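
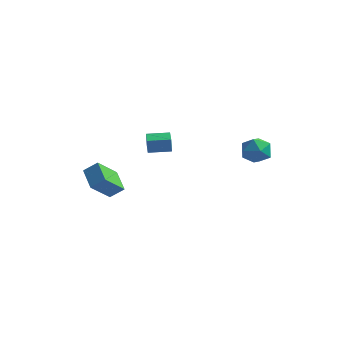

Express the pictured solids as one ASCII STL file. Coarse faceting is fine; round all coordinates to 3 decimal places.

solid 
facet normal -0.531 0.220 0.818
outer loop
vertex 3.758 4.236 -0.91
vertex 3.107 3.514 -1.139
vertex 3.901 3.308 -0.568
endloop
endfacet
facet normal 0.161 0.363 0.918
outer loop
vertex 3.758 4.236 -0.91
vertex 3.901 3.308 -0.568
vertex 4.675 3.838 -0.913
endloop
endfacet
facet normal 0.363 0.832 0.420
outer loop
vertex 3.758 4.236 -0.91
vertex 4.675 3.838 -0.913
vertex 4.359 4.371 -1.697
endloop
endfacet
facet normal -0.205 0.979 0.012
outer loop
vertex 3.758 4.236 -0.91
vertex 4.359 4.371 -1.697
vertex 3.39 4.17 -1.836
endloop
endfacet
facet normal -0.757 0.601 0.258
outer loop
vertex 3.758 4.236 -0.91
vertex 3.39 4.17 -1.836
vertex 3.107 3.514 -1.139
endloop
endfacet
facet normal 0.528 -0.241 0.814
outer loop
vertex 4.675 3.838 -0.913
vertex 3.901 3.308 -0.568
vertex 4.59 2.87 -1.144
endloop
endfacet
facet normal -0.592 -0.472 0.653
outer loop
vertex 3.901 3.308 -0.568
vertex 3.107 3.514 -1.139
vertex 3.621 2.669 -1.283
endloop
endfacet
facet normal -0.957 0.144 -0.253
outer loop
vertex 3.107 3.514 -1.139
vertex 3.39 4.17 -1.836
vertex 3.305 3.202 -2.067
endloop
endfacet
facet normal -0.063 0.756 -0.651
outer loop
vertex 3.39 4.17 -1.836
vertex 4.359 4.371 -1.697
vertex 4.079 3.732 -2.412
endloop
endfacet
facet normal 0.855 0.519 0.008
outer loop
vertex 4.359 4.371 -1.697
vertex 4.675 3.838 -0.913
vertex 4.873 3.526 -1.841
endloop
endfacet
facet normal 0.205 -0.979 -0.012
outer loop
vertex 4.222 2.804 -2.07
vertex 4.59 2.87 -1.144
vertex 3.621 2.669 -1.283
endloop
endfacet
facet normal -0.363 -0.832 -0.420
outer loop
vertex 4.222 2.804 -2.07
vertex 3.621 2.669 -1.283
vertex 3.305 3.202 -2.067
endloop
endfacet
facet normal -0.161 -0.363 -0.918
outer loop
vertex 4.222 2.804 -2.07
vertex 3.305 3.202 -2.067
vertex 4.079 3.732 -2.412
endloop
endfacet
facet normal 0.531 -0.220 -0.818
outer loop
vertex 4.222 2.804 -2.07
vertex 4.079 3.732 -2.412
vertex 4.873 3.526 -1.841
endloop
endfacet
facet normal 0.757 -0.601 -0.258
outer loop
vertex 4.222 2.804 -2.07
vertex 4.873 3.526 -1.841
vertex 4.59 2.87 -1.144
endloop
endfacet
facet normal 0.063 -0.756 0.651
outer loop
vertex 3.621 2.669 -1.283
vertex 4.59 2.87 -1.144
vertex 3.901 3.308 -0.568
endloop
endfacet
facet normal -0.855 -0.519 -0.008
outer loop
vertex 3.305 3.202 -2.067
vertex 3.621 2.669 -1.283
vertex 3.107 3.514 -1.139
endloop
endfacet
facet normal -0.528 0.241 -0.814
outer loop
vertex 4.079 3.732 -2.412
vertex 3.305 3.202 -2.067
vertex 3.39 4.17 -1.836
endloop
endfacet
facet normal 0.592 0.472 -0.653
outer loop
vertex 4.873 3.526 -1.841
vertex 4.079 3.732 -2.412
vertex 4.359 4.371 -1.697
endloop
endfacet
facet normal 0.957 -0.144 0.253
outer loop
vertex 4.59 2.87 -1.144
vertex 4.873 3.526 -1.841
vertex 4.675 3.838 -0.913
endloop
endfacet
facet normal -0.558 0.821 0.122
outer loop
vertex -1.462 0.855 -0.408
vertex -0.367 1.59 -0.344
vertex -1.489 0.978 -1.36
endloop
endfacet
facet normal -0.829 -0.557 -0.048
outer loop
vertex -0.953 0.19 -1.476
vertex -1.462 0.855 -0.408
vertex -1.489 0.978 -1.36
endloop
endfacet
facet normal -0.558 0.821 0.122
outer loop
vertex -1.489 0.978 -1.36
vertex -0.367 1.59 -0.344
vertex -0.394 1.713 -1.295
endloop
endfacet
facet normal -0.027 0.128 -0.991
outer loop
vertex -0.394 1.713 -1.295
vertex -0.953 0.19 -1.476
vertex -1.489 0.978 -1.36
endloop
endfacet
facet normal 0.027 -0.127 0.991
outer loop
vertex -1.462 0.855 -0.408
vertex 0.169 0.802 -0.46
vertex -0.367 1.59 -0.344
endloop
endfacet
facet normal -0.829 -0.557 -0.048
outer loop
vertex -0.926 0.067 -0.525
vertex -1.462 0.855 -0.408
vertex -0.953 0.19 -1.476
endloop
endfacet
facet normal 0.027 -0.129 0.991
outer loop
vertex -0.926 0.067 -0.525
vertex 0.169 0.802 -0.46
vertex -1.462 0.855 -0.408
endloop
endfacet
facet normal 0.829 0.557 0.048
outer loop
vertex -0.367 1.59 -0.344
vertex 0.169 0.802 -0.46
vertex -0.394 1.713 -1.295
endloop
endfacet
facet normal -0.028 0.128 -0.991
outer loop
vertex 0.142 0.925 -1.412
vertex -0.953 0.19 -1.476
vertex -0.394 1.713 -1.295
endloop
endfacet
facet normal 0.829 0.557 0.048
outer loop
vertex -0.394 1.713 -1.295
vertex 0.169 0.802 -0.46
vertex 0.142 0.925 -1.412
endloop
endfacet
facet normal 0.558 -0.821 -0.122
outer loop
vertex 0.142 0.925 -1.412
vertex -0.926 0.067 -0.525
vertex -0.953 0.19 -1.476
endloop
endfacet
facet normal 0.558 -0.821 -0.122
outer loop
vertex 0.169 0.802 -0.46
vertex -0.926 0.067 -0.525
vertex 0.142 0.925 -1.412
endloop
endfacet
facet normal -0.680 0.592 0.432
outer loop
vertex -4.358 -1.088 -3.152
vertex -3.634 -0.719 -2.519
vertex -3.967 0.262 -4.386
endloop
endfacet
facet normal -0.703 -0.358 -0.615
outer loop
vertex -2.906 -0.661 -5.061
vertex -4.358 -1.088 -3.152
vertex -3.967 0.262 -4.386
endloop
endfacet
facet normal -0.680 0.592 0.432
outer loop
vertex -3.967 0.262 -4.386
vertex -3.634 -0.719 -2.519
vertex -3.244 0.631 -3.753
endloop
endfacet
facet normal 0.209 0.722 -0.659
outer loop
vertex -3.244 0.631 -3.753
vertex -2.906 -0.661 -5.061
vertex -3.967 0.262 -4.386
endloop
endfacet
facet normal -0.209 -0.722 0.660
outer loop
vertex -4.358 -1.088 -3.152
vertex -2.573 -1.642 -3.194
vertex -3.634 -0.719 -2.519
endloop
endfacet
facet normal -0.703 -0.359 -0.615
outer loop
vertex -3.296 -2.011 -3.827
vertex -4.358 -1.088 -3.152
vertex -2.906 -0.661 -5.061
endloop
endfacet
facet normal -0.209 -0.722 0.659
outer loop
vertex -3.296 -2.011 -3.827
vertex -2.573 -1.642 -3.194
vertex -4.358 -1.088 -3.152
endloop
endfacet
facet normal 0.703 0.359 0.614
outer loop
vertex -3.634 -0.719 -2.519
vertex -2.573 -1.642 -3.194
vertex -3.244 0.631 -3.753
endloop
endfacet
facet normal 0.209 0.722 -0.659
outer loop
vertex -2.182 -0.292 -4.428
vertex -2.906 -0.661 -5.061
vertex -3.244 0.631 -3.753
endloop
endfacet
facet normal 0.702 0.359 0.615
outer loop
vertex -3.244 0.631 -3.753
vertex -2.573 -1.642 -3.194
vertex -2.182 -0.292 -4.428
endloop
endfacet
facet normal 0.680 -0.592 -0.433
outer loop
vertex -2.182 -0.292 -4.428
vertex -3.296 -2.011 -3.827
vertex -2.906 -0.661 -5.061
endloop
endfacet
facet normal 0.680 -0.592 -0.432
outer loop
vertex -2.573 -1.642 -3.194
vertex -3.296 -2.011 -3.827
vertex -2.182 -0.292 -4.428
endloop
endfacet

endsolid


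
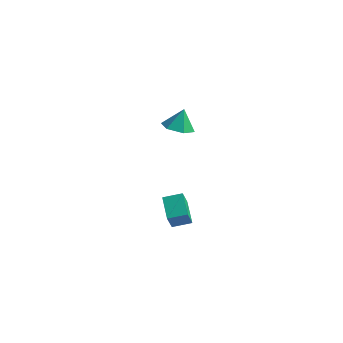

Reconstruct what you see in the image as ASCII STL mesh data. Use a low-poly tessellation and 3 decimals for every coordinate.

solid 
facet normal -0.818 -0.522 -0.241
outer loop
vertex -0.665 -3.596 -0.388
vertex -1.4 -2.678 0.118
vertex -0.702 -3.087 -1.363
endloop
endfacet
facet normal 0.573 -0.717 -0.396
outer loop
vertex 0.06 -2.602 -1.138
vertex -0.665 -3.596 -0.388
vertex -0.702 -3.087 -1.363
endloop
endfacet
facet normal -0.819 -0.521 -0.242
outer loop
vertex -0.702 -3.087 -1.363
vertex -1.4 -2.678 0.118
vertex -1.436 -2.169 -0.856
endloop
endfacet
facet normal -0.033 0.463 -0.886
outer loop
vertex -1.436 -2.169 -0.856
vertex 0.06 -2.602 -1.138
vertex -0.702 -3.087 -1.363
endloop
endfacet
facet normal 0.033 -0.462 0.886
outer loop
vertex -0.665 -3.596 -0.388
vertex -0.638 -2.193 0.343
vertex -1.4 -2.678 0.118
endloop
endfacet
facet normal 0.574 -0.717 -0.396
outer loop
vertex 0.096 -3.111 -0.164
vertex -0.665 -3.596 -0.388
vertex 0.06 -2.602 -1.138
endloop
endfacet
facet normal 0.034 -0.462 0.886
outer loop
vertex 0.096 -3.111 -0.164
vertex -0.638 -2.193 0.343
vertex -0.665 -3.596 -0.388
endloop
endfacet
facet normal -0.573 0.717 0.396
outer loop
vertex -1.4 -2.678 0.118
vertex -0.638 -2.193 0.343
vertex -1.436 -2.169 -0.856
endloop
endfacet
facet normal -0.033 0.462 -0.886
outer loop
vertex -0.675 -1.684 -0.632
vertex 0.06 -2.602 -1.138
vertex -1.436 -2.169 -0.856
endloop
endfacet
facet normal -0.574 0.717 0.396
outer loop
vertex -1.436 -2.169 -0.856
vertex -0.638 -2.193 0.343
vertex -0.675 -1.684 -0.632
endloop
endfacet
facet normal 0.818 0.521 0.242
outer loop
vertex -0.675 -1.684 -0.632
vertex 0.096 -3.111 -0.164
vertex 0.06 -2.602 -1.138
endloop
endfacet
facet normal 0.819 0.521 0.241
outer loop
vertex -0.638 -2.193 0.343
vertex 0.096 -3.111 -0.164
vertex -0.675 -1.684 -0.632
endloop
endfacet
facet normal -0.082 -0.395 -0.915
outer loop
vertex -3.021 3.542 -0.201
vertex -3.828 3.361 -0.051
vertex -3.619 4.101 -0.389
endloop
endfacet
facet normal 0.634 0.746 0.202
outer loop
vertex -3.021 3.542 -0.201
vertex -3.619 4.101 -0.389
vertex -3.732 3.819 1.011
endloop
endfacet
facet normal -0.083 -0.395 -0.915
outer loop
vertex -3.619 4.101 -0.389
vertex -3.828 3.361 -0.051
vertex -4.426 3.92 -0.238
endloop
endfacet
facet normal -0.183 0.966 0.180
outer loop
vertex -3.619 4.101 -0.389
vertex -4.426 3.92 -0.238
vertex -3.732 3.819 1.011
endloop
endfacet
facet normal -0.083 -0.395 -0.915
outer loop
vertex -4.426 3.92 -0.238
vertex -3.828 3.361 -0.051
vertex -4.634 3.18 0.1
endloop
endfacet
facet normal -0.774 0.430 0.465
outer loop
vertex -4.426 3.92 -0.238
vertex -4.634 3.18 0.1
vertex -3.732 3.819 1.011
endloop
endfacet
facet normal -0.083 -0.395 -0.915
outer loop
vertex -4.634 3.18 0.1
vertex -3.828 3.361 -0.051
vertex -4.036 2.621 0.287
endloop
endfacet
facet normal -0.547 -0.327 0.771
outer loop
vertex -4.634 3.18 0.1
vertex -4.036 2.621 0.287
vertex -3.732 3.819 1.011
endloop
endfacet
facet normal -0.081 -0.395 -0.915
outer loop
vertex -4.036 2.621 0.287
vertex -3.828 3.361 -0.051
vertex -3.229 2.802 0.137
endloop
endfacet
facet normal 0.270 -0.547 0.792
outer loop
vertex -4.036 2.621 0.287
vertex -3.229 2.802 0.137
vertex -3.732 3.819 1.011
endloop
endfacet
facet normal -0.081 -0.395 -0.915
outer loop
vertex -3.229 2.802 0.137
vertex -3.828 3.361 -0.051
vertex -3.021 3.542 -0.201
endloop
endfacet
facet normal 0.861 -0.010 0.508
outer loop
vertex -3.229 2.802 0.137
vertex -3.021 3.542 -0.201
vertex -3.732 3.819 1.011
endloop
endfacet

endsolid


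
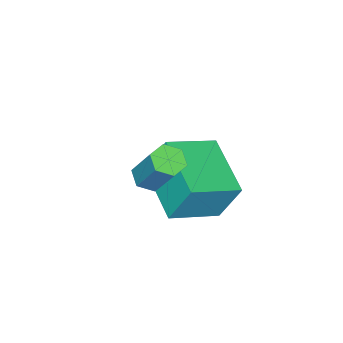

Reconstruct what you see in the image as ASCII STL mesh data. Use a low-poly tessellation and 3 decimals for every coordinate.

solid 
facet normal -0.142 -0.529 -0.837
outer loop
vertex 2.147 -2.508 -2.094
vertex 1.653 -2.489 -2.022
vertex 1.88 -2.131 -2.287
endloop
endfacet
facet normal 0.834 0.391 -0.389
outer loop
vertex 2.147 -2.508 -2.094
vertex 1.88 -2.131 -2.287
vertex 2.362 -1.71 -0.83
endloop
endfacet
facet normal 0.834 0.391 -0.389
outer loop
vertex 2.362 -1.71 -0.83
vertex 1.88 -2.131 -2.287
vertex 2.095 -1.333 -1.023
endloop
endfacet
facet normal 0.142 0.529 0.837
outer loop
vertex 2.362 -1.71 -0.83
vertex 2.095 -1.333 -1.023
vertex 1.867 -1.691 -0.758
endloop
endfacet
facet normal -0.143 -0.529 -0.837
outer loop
vertex 1.88 -2.131 -2.287
vertex 1.653 -2.489 -2.022
vertex 1.386 -2.113 -2.214
endloop
endfacet
facet normal -0.047 0.848 -0.528
outer loop
vertex 1.88 -2.131 -2.287
vertex 1.386 -2.113 -2.214
vertex 2.095 -1.333 -1.023
endloop
endfacet
facet normal -0.044 0.848 -0.529
outer loop
vertex 2.095 -1.333 -1.023
vertex 1.386 -2.113 -2.214
vertex 1.601 -1.314 -0.951
endloop
endfacet
facet normal 0.142 0.529 0.837
outer loop
vertex 2.095 -1.333 -1.023
vertex 1.601 -1.314 -0.951
vertex 1.867 -1.691 -0.758
endloop
endfacet
facet normal -0.142 -0.528 -0.837
outer loop
vertex 1.386 -2.113 -2.214
vertex 1.653 -2.489 -2.022
vertex 1.158 -2.47 -1.95
endloop
endfacet
facet normal -0.878 0.457 -0.140
outer loop
vertex 1.386 -2.113 -2.214
vertex 1.158 -2.47 -1.95
vertex 1.601 -1.314 -0.951
endloop
endfacet
facet normal -0.879 0.457 -0.139
outer loop
vertex 1.601 -1.314 -0.951
vertex 1.158 -2.47 -1.95
vertex 1.373 -1.672 -0.686
endloop
endfacet
facet normal 0.142 0.529 0.837
outer loop
vertex 1.601 -1.314 -0.951
vertex 1.373 -1.672 -0.686
vertex 1.867 -1.691 -0.758
endloop
endfacet
facet normal -0.142 -0.529 -0.837
outer loop
vertex 1.158 -2.47 -1.95
vertex 1.653 -2.489 -2.022
vertex 1.425 -2.847 -1.757
endloop
endfacet
facet normal -0.834 -0.391 0.389
outer loop
vertex 1.158 -2.47 -1.95
vertex 1.425 -2.847 -1.757
vertex 1.373 -1.672 -0.686
endloop
endfacet
facet normal -0.834 -0.391 0.389
outer loop
vertex 1.373 -1.672 -0.686
vertex 1.425 -2.847 -1.757
vertex 1.64 -2.049 -0.493
endloop
endfacet
facet normal 0.142 0.529 0.837
outer loop
vertex 1.373 -1.672 -0.686
vertex 1.64 -2.049 -0.493
vertex 1.867 -1.691 -0.758
endloop
endfacet
facet normal -0.142 -0.529 -0.837
outer loop
vertex 1.425 -2.847 -1.757
vertex 1.653 -2.489 -2.022
vertex 1.919 -2.866 -1.829
endloop
endfacet
facet normal 0.044 -0.848 0.528
outer loop
vertex 1.425 -2.847 -1.757
vertex 1.919 -2.866 -1.829
vertex 1.64 -2.049 -0.493
endloop
endfacet
facet normal 0.047 -0.848 0.528
outer loop
vertex 1.64 -2.049 -0.493
vertex 1.919 -2.866 -1.829
vertex 2.134 -2.067 -0.566
endloop
endfacet
facet normal 0.143 0.529 0.837
outer loop
vertex 1.64 -2.049 -0.493
vertex 2.134 -2.067 -0.566
vertex 1.867 -1.691 -0.758
endloop
endfacet
facet normal -0.142 -0.529 -0.837
outer loop
vertex 1.919 -2.866 -1.829
vertex 1.653 -2.489 -2.022
vertex 2.147 -2.508 -2.094
endloop
endfacet
facet normal 0.879 -0.457 0.139
outer loop
vertex 1.919 -2.866 -1.829
vertex 2.147 -2.508 -2.094
vertex 2.134 -2.067 -0.566
endloop
endfacet
facet normal 0.878 -0.458 0.140
outer loop
vertex 2.134 -2.067 -0.566
vertex 2.147 -2.508 -2.094
vertex 2.362 -1.71 -0.83
endloop
endfacet
facet normal 0.142 0.528 0.837
outer loop
vertex 2.134 -2.067 -0.566
vertex 2.362 -1.71 -0.83
vertex 1.867 -1.691 -0.758
endloop
endfacet
facet normal -0.855 0.392 -0.339
outer loop
vertex -1.572 -2.863 -3.071
vertex -0.631 -1.262 -3.594
vertex -1.329 -3.415 -4.324
endloop
endfacet
facet normal -0.487 -0.830 0.271
outer loop
vertex 0.031 -4.038 -3.786
vertex -1.572 -2.863 -3.071
vertex -1.329 -3.415 -4.324
endloop
endfacet
facet normal -0.855 0.392 -0.338
outer loop
vertex -1.329 -3.415 -4.324
vertex -0.631 -1.262 -3.594
vertex -0.388 -1.813 -4.847
endloop
endfacet
facet normal 0.175 -0.397 -0.901
outer loop
vertex -0.388 -1.813 -4.847
vertex 0.031 -4.038 -3.786
vertex -1.329 -3.415 -4.324
endloop
endfacet
facet normal -0.175 0.397 0.901
outer loop
vertex -1.572 -2.863 -3.071
vertex 0.729 -1.885 -3.056
vertex -0.631 -1.262 -3.594
endloop
endfacet
facet normal -0.488 -0.830 0.270
outer loop
vertex -0.212 -3.487 -2.533
vertex -1.572 -2.863 -3.071
vertex 0.031 -4.038 -3.786
endloop
endfacet
facet normal -0.174 0.397 0.901
outer loop
vertex -0.212 -3.487 -2.533
vertex 0.729 -1.885 -3.056
vertex -1.572 -2.863 -3.071
endloop
endfacet
facet normal 0.487 0.830 -0.271
outer loop
vertex -0.631 -1.262 -3.594
vertex 0.729 -1.885 -3.056
vertex -0.388 -1.813 -4.847
endloop
endfacet
facet normal 0.174 -0.397 -0.901
outer loop
vertex 0.972 -2.437 -4.309
vertex 0.031 -4.038 -3.786
vertex -0.388 -1.813 -4.847
endloop
endfacet
facet normal 0.488 0.830 -0.271
outer loop
vertex -0.388 -1.813 -4.847
vertex 0.729 -1.885 -3.056
vertex 0.972 -2.437 -4.309
endloop
endfacet
facet normal 0.855 -0.392 0.338
outer loop
vertex 0.972 -2.437 -4.309
vertex -0.212 -3.487 -2.533
vertex 0.031 -4.038 -3.786
endloop
endfacet
facet normal 0.855 -0.392 0.339
outer loop
vertex 0.729 -1.885 -3.056
vertex -0.212 -3.487 -2.533
vertex 0.972 -2.437 -4.309
endloop
endfacet

endsolid


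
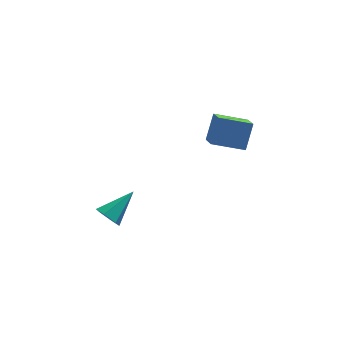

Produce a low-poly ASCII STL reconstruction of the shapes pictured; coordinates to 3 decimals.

solid 
facet normal -0.288 -0.481 -0.828
outer loop
vertex 2.292 2.347 3.362
vertex 2.172 3.606 2.673
vertex 4.21 2.209 2.776
endloop
endfacet
facet normal 0.083 -0.874 0.478
outer loop
vertex 4.728 3.074 4.267
vertex 2.292 2.347 3.362
vertex 4.21 2.209 2.776
endloop
endfacet
facet normal -0.288 -0.481 -0.828
outer loop
vertex 4.21 2.209 2.776
vertex 2.172 3.606 2.673
vertex 4.09 3.468 2.087
endloop
endfacet
facet normal 0.954 -0.069 -0.292
outer loop
vertex 4.09 3.468 2.087
vertex 4.728 3.074 4.267
vertex 4.21 2.209 2.776
endloop
endfacet
facet normal -0.954 0.069 0.292
outer loop
vertex 2.292 2.347 3.362
vertex 2.69 4.471 4.164
vertex 2.172 3.606 2.673
endloop
endfacet
facet normal 0.083 -0.874 0.478
outer loop
vertex 2.81 3.212 4.853
vertex 2.292 2.347 3.362
vertex 4.728 3.074 4.267
endloop
endfacet
facet normal -0.954 0.069 0.292
outer loop
vertex 2.81 3.212 4.853
vertex 2.69 4.471 4.164
vertex 2.292 2.347 3.362
endloop
endfacet
facet normal -0.083 0.874 -0.478
outer loop
vertex 2.172 3.606 2.673
vertex 2.69 4.471 4.164
vertex 4.09 3.468 2.087
endloop
endfacet
facet normal 0.954 -0.069 -0.292
outer loop
vertex 4.608 4.333 3.578
vertex 4.728 3.074 4.267
vertex 4.09 3.468 2.087
endloop
endfacet
facet normal -0.083 0.874 -0.478
outer loop
vertex 4.09 3.468 2.087
vertex 2.69 4.471 4.164
vertex 4.608 4.333 3.578
endloop
endfacet
facet normal 0.288 0.481 0.828
outer loop
vertex 4.608 4.333 3.578
vertex 2.81 3.212 4.853
vertex 4.728 3.074 4.267
endloop
endfacet
facet normal 0.288 0.481 0.828
outer loop
vertex 2.69 4.471 4.164
vertex 2.81 3.212 4.853
vertex 4.608 4.333 3.578
endloop
endfacet
facet normal -0.693 -0.499 -0.521
outer loop
vertex -3.167 -2.752 1.437
vertex -3.751 -2.455 1.93
vertex -3.538 -2.044 1.253
endloop
endfacet
facet normal 0.753 0.235 -0.614
outer loop
vertex -3.167 -2.752 1.437
vertex -3.538 -2.044 1.253
vertex -2.289 -1.405 3.03
endloop
endfacet
facet normal -0.693 -0.499 -0.521
outer loop
vertex -3.538 -2.044 1.253
vertex -3.751 -2.455 1.93
vertex -4.122 -1.747 1.746
endloop
endfacet
facet normal 0.117 0.906 -0.408
outer loop
vertex -3.538 -2.044 1.253
vertex -4.122 -1.747 1.746
vertex -2.289 -1.405 3.03
endloop
endfacet
facet normal -0.693 -0.498 -0.521
outer loop
vertex -4.122 -1.747 1.746
vertex -3.751 -2.455 1.93
vertex -4.335 -2.159 2.423
endloop
endfacet
facet normal -0.416 0.829 0.374
outer loop
vertex -4.122 -1.747 1.746
vertex -4.335 -2.159 2.423
vertex -2.289 -1.405 3.03
endloop
endfacet
facet normal -0.693 -0.498 -0.522
outer loop
vertex -4.335 -2.159 2.423
vertex -3.751 -2.455 1.93
vertex -3.965 -2.867 2.607
endloop
endfacet
facet normal -0.312 0.083 0.947
outer loop
vertex -4.335 -2.159 2.423
vertex -3.965 -2.867 2.607
vertex -2.289 -1.405 3.03
endloop
endfacet
facet normal -0.692 -0.498 -0.522
outer loop
vertex -3.965 -2.867 2.607
vertex -3.751 -2.455 1.93
vertex -3.38 -3.163 2.114
endloop
endfacet
facet normal 0.326 -0.588 0.740
outer loop
vertex -3.965 -2.867 2.607
vertex -3.38 -3.163 2.114
vertex -2.289 -1.405 3.03
endloop
endfacet
facet normal -0.693 -0.499 -0.521
outer loop
vertex -3.38 -3.163 2.114
vertex -3.751 -2.455 1.93
vertex -3.167 -2.752 1.437
endloop
endfacet
facet normal 0.858 -0.512 -0.041
outer loop
vertex -3.38 -3.163 2.114
vertex -3.167 -2.752 1.437
vertex -2.289 -1.405 3.03
endloop
endfacet

endsolid


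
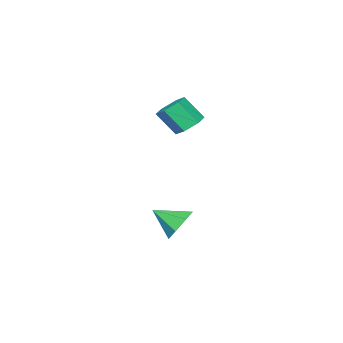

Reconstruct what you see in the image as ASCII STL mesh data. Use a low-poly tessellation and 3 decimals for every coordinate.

solid 
facet normal -0.227 0.580 -0.782
outer loop
vertex -2.499 2.087 3.041
vertex -3.243 1.858 3.087
vertex -3.004 2.485 3.483
endloop
endfacet
facet normal 0.728 0.635 0.260
outer loop
vertex -2.499 2.087 3.041
vertex -3.004 2.485 3.483
vertex -2.173 1.252 4.168
endloop
endfacet
facet normal 0.728 0.635 0.260
outer loop
vertex -2.173 1.252 4.168
vertex -3.004 2.485 3.483
vertex -2.678 1.65 4.61
endloop
endfacet
facet normal 0.227 -0.581 0.782
outer loop
vertex -2.173 1.252 4.168
vertex -2.678 1.65 4.61
vertex -2.917 1.022 4.213
endloop
endfacet
facet normal -0.226 0.580 -0.782
outer loop
vertex -3.004 2.485 3.483
vertex -3.243 1.858 3.087
vertex -3.748 2.256 3.528
endloop
endfacet
facet normal -0.196 0.760 0.620
outer loop
vertex -3.004 2.485 3.483
vertex -3.748 2.256 3.528
vertex -2.678 1.65 4.61
endloop
endfacet
facet normal -0.196 0.760 0.620
outer loop
vertex -2.678 1.65 4.61
vertex -3.748 2.256 3.528
vertex -3.422 1.421 4.655
endloop
endfacet
facet normal 0.226 -0.581 0.782
outer loop
vertex -2.678 1.65 4.61
vertex -3.422 1.421 4.655
vertex -2.917 1.022 4.213
endloop
endfacet
facet normal -0.227 0.580 -0.783
outer loop
vertex -3.748 2.256 3.528
vertex -3.243 1.858 3.087
vertex -3.987 1.628 3.132
endloop
endfacet
facet normal -0.925 0.125 0.360
outer loop
vertex -3.748 2.256 3.528
vertex -3.987 1.628 3.132
vertex -3.422 1.421 4.655
endloop
endfacet
facet normal -0.925 0.125 0.360
outer loop
vertex -3.422 1.421 4.655
vertex -3.987 1.628 3.132
vertex -3.661 0.793 4.259
endloop
endfacet
facet normal 0.227 -0.580 0.783
outer loop
vertex -3.422 1.421 4.655
vertex -3.661 0.793 4.259
vertex -2.917 1.022 4.213
endloop
endfacet
facet normal -0.227 0.581 -0.782
outer loop
vertex -3.987 1.628 3.132
vertex -3.243 1.858 3.087
vertex -3.482 1.23 2.69
endloop
endfacet
facet normal -0.728 -0.635 -0.260
outer loop
vertex -3.987 1.628 3.132
vertex -3.482 1.23 2.69
vertex -3.661 0.793 4.259
endloop
endfacet
facet normal -0.728 -0.635 -0.260
outer loop
vertex -3.661 0.793 4.259
vertex -3.482 1.23 2.69
vertex -3.156 0.395 3.817
endloop
endfacet
facet normal 0.227 -0.580 0.782
outer loop
vertex -3.661 0.793 4.259
vertex -3.156 0.395 3.817
vertex -2.917 1.022 4.213
endloop
endfacet
facet normal -0.226 0.581 -0.782
outer loop
vertex -3.482 1.23 2.69
vertex -3.243 1.858 3.087
vertex -2.738 1.459 2.645
endloop
endfacet
facet normal 0.196 -0.760 -0.620
outer loop
vertex -3.482 1.23 2.69
vertex -2.738 1.459 2.645
vertex -3.156 0.395 3.817
endloop
endfacet
facet normal 0.196 -0.760 -0.620
outer loop
vertex -3.156 0.395 3.817
vertex -2.738 1.459 2.645
vertex -2.412 0.624 3.772
endloop
endfacet
facet normal 0.226 -0.580 0.782
outer loop
vertex -3.156 0.395 3.817
vertex -2.412 0.624 3.772
vertex -2.917 1.022 4.213
endloop
endfacet
facet normal -0.227 0.580 -0.783
outer loop
vertex -2.738 1.459 2.645
vertex -3.243 1.858 3.087
vertex -2.499 2.087 3.041
endloop
endfacet
facet normal 0.925 -0.125 -0.360
outer loop
vertex -2.738 1.459 2.645
vertex -2.499 2.087 3.041
vertex -2.412 0.624 3.772
endloop
endfacet
facet normal 0.925 -0.125 -0.360
outer loop
vertex -2.412 0.624 3.772
vertex -2.499 2.087 3.041
vertex -2.173 1.252 4.168
endloop
endfacet
facet normal 0.227 -0.580 0.783
outer loop
vertex -2.412 0.624 3.772
vertex -2.173 1.252 4.168
vertex -2.917 1.022 4.213
endloop
endfacet
facet normal -0.291 0.804 -0.519
outer loop
vertex -0.503 3.624 -1.142
vertex -0.863 3.077 -1.788
vertex -1.266 3.417 -1.035
endloop
endfacet
facet normal 0.120 0.068 0.990
outer loop
vertex -0.503 3.624 -1.142
vertex -1.266 3.417 -1.035
vertex -0.437 1.903 -1.032
endloop
endfacet
facet normal -0.292 0.804 -0.519
outer loop
vertex -1.266 3.417 -1.035
vertex -0.863 3.077 -1.788
vertex -1.726 2.953 -1.495
endloop
endfacet
facet normal -0.520 -0.283 0.806
outer loop
vertex -1.266 3.417 -1.035
vertex -1.726 2.953 -1.495
vertex -0.437 1.903 -1.032
endloop
endfacet
facet normal -0.292 0.804 -0.519
outer loop
vertex -1.726 2.953 -1.495
vertex -0.863 3.077 -1.788
vertex -1.535 2.583 -2.176
endloop
endfacet
facet normal -0.661 -0.721 0.206
outer loop
vertex -1.726 2.953 -1.495
vertex -1.535 2.583 -2.176
vertex -0.437 1.903 -1.032
endloop
endfacet
facet normal -0.292 0.804 -0.518
outer loop
vertex -1.535 2.583 -2.176
vertex -0.863 3.077 -1.788
vertex -0.838 2.585 -2.565
endloop
endfacet
facet normal -0.196 -0.914 -0.355
outer loop
vertex -1.535 2.583 -2.176
vertex -0.838 2.585 -2.565
vertex -0.437 1.903 -1.032
endloop
endfacet
facet normal -0.292 0.804 -0.518
outer loop
vertex -0.838 2.585 -2.565
vertex -0.863 3.077 -1.788
vertex -0.16 2.957 -2.37
endloop
endfacet
facet normal 0.525 -0.718 -0.457
outer loop
vertex -0.838 2.585 -2.565
vertex -0.16 2.957 -2.37
vertex -0.437 1.903 -1.032
endloop
endfacet
facet normal -0.291 0.805 -0.517
outer loop
vertex -0.16 2.957 -2.37
vertex -0.863 3.077 -1.788
vertex -0.01 3.419 -1.736
endloop
endfacet
facet normal 0.960 -0.281 -0.022
outer loop
vertex -0.16 2.957 -2.37
vertex -0.01 3.419 -1.736
vertex -0.437 1.903 -1.032
endloop
endfacet
facet normal -0.291 0.804 -0.519
outer loop
vertex -0.01 3.419 -1.736
vertex -0.863 3.077 -1.788
vertex -0.503 3.624 -1.142
endloop
endfacet
facet normal 0.779 0.070 0.623
outer loop
vertex -0.01 3.419 -1.736
vertex -0.503 3.624 -1.142
vertex -0.437 1.903 -1.032
endloop
endfacet

endsolid


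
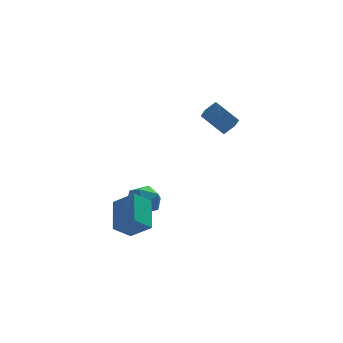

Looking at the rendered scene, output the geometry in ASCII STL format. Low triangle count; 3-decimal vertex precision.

solid 
facet normal -0.780 -0.331 -0.531
outer loop
vertex 3.737 0.899 3.459
vertex 2.684 1.716 4.497
vertex 3.829 2.309 2.443
endloop
endfacet
facet normal 0.623 -0.483 -0.615
outer loop
vertex 4.476 2.584 2.883
vertex 3.737 0.899 3.459
vertex 3.829 2.309 2.443
endloop
endfacet
facet normal -0.780 -0.332 -0.531
outer loop
vertex 3.829 2.309 2.443
vertex 2.684 1.716 4.497
vertex 2.775 3.126 3.481
endloop
endfacet
facet normal 0.053 0.810 -0.584
outer loop
vertex 2.775 3.126 3.481
vertex 4.476 2.584 2.883
vertex 3.829 2.309 2.443
endloop
endfacet
facet normal -0.053 -0.810 0.584
outer loop
vertex 3.737 0.899 3.459
vertex 3.331 1.991 4.937
vertex 2.684 1.716 4.497
endloop
endfacet
facet normal 0.623 -0.483 -0.615
outer loop
vertex 4.385 1.174 3.899
vertex 3.737 0.899 3.459
vertex 4.476 2.584 2.883
endloop
endfacet
facet normal -0.053 -0.810 0.584
outer loop
vertex 4.385 1.174 3.899
vertex 3.331 1.991 4.937
vertex 3.737 0.899 3.459
endloop
endfacet
facet normal -0.623 0.483 0.615
outer loop
vertex 2.684 1.716 4.497
vertex 3.331 1.991 4.937
vertex 2.775 3.126 3.481
endloop
endfacet
facet normal 0.053 0.810 -0.584
outer loop
vertex 3.423 3.401 3.921
vertex 4.476 2.584 2.883
vertex 2.775 3.126 3.481
endloop
endfacet
facet normal -0.623 0.484 0.615
outer loop
vertex 2.775 3.126 3.481
vertex 3.331 1.991 4.937
vertex 3.423 3.401 3.921
endloop
endfacet
facet normal 0.780 0.332 0.530
outer loop
vertex 3.423 3.401 3.921
vertex 4.385 1.174 3.899
vertex 4.476 2.584 2.883
endloop
endfacet
facet normal 0.780 0.332 0.531
outer loop
vertex 3.331 1.991 4.937
vertex 4.385 1.174 3.899
vertex 3.423 3.401 3.921
endloop
endfacet
facet normal -0.737 -0.272 0.618
outer loop
vertex -1.983 -4.971 0.39
vertex -1.742 -3.359 1.386
vertex -2.925 -4.315 -0.445
endloop
endfacet
facet normal -0.126 -0.844 -0.521
outer loop
vertex -2.018 -3.981 -1.206
vertex -1.983 -4.971 0.39
vertex -2.925 -4.315 -0.445
endloop
endfacet
facet normal -0.738 -0.271 0.618
outer loop
vertex -2.925 -4.315 -0.445
vertex -1.742 -3.359 1.386
vertex -2.684 -2.703 0.55
endloop
endfacet
facet normal -0.664 0.462 -0.588
outer loop
vertex -2.684 -2.703 0.55
vertex -2.018 -3.981 -1.206
vertex -2.925 -4.315 -0.445
endloop
endfacet
facet normal 0.664 -0.462 0.588
outer loop
vertex -1.983 -4.971 0.39
vertex -0.835 -3.025 0.625
vertex -1.742 -3.359 1.386
endloop
endfacet
facet normal -0.126 -0.844 -0.521
outer loop
vertex -1.076 -4.637 -0.37
vertex -1.983 -4.971 0.39
vertex -2.018 -3.981 -1.206
endloop
endfacet
facet normal 0.663 -0.462 0.588
outer loop
vertex -1.076 -4.637 -0.37
vertex -0.835 -3.025 0.625
vertex -1.983 -4.971 0.39
endloop
endfacet
facet normal 0.126 0.844 0.521
outer loop
vertex -1.742 -3.359 1.386
vertex -0.835 -3.025 0.625
vertex -2.684 -2.703 0.55
endloop
endfacet
facet normal -0.663 0.463 -0.588
outer loop
vertex -1.777 -2.369 -0.21
vertex -2.018 -3.981 -1.206
vertex -2.684 -2.703 0.55
endloop
endfacet
facet normal 0.126 0.844 0.521
outer loop
vertex -2.684 -2.703 0.55
vertex -0.835 -3.025 0.625
vertex -1.777 -2.369 -0.21
endloop
endfacet
facet normal 0.738 0.272 -0.618
outer loop
vertex -1.777 -2.369 -0.21
vertex -1.076 -4.637 -0.37
vertex -2.018 -3.981 -1.206
endloop
endfacet
facet normal 0.737 0.272 -0.619
outer loop
vertex -0.835 -3.025 0.625
vertex -1.076 -4.637 -0.37
vertex -1.777 -2.369 -0.21
endloop
endfacet
facet normal -0.782 0.015 0.623
outer loop
vertex -1.481 -0.102 -0.059
vertex -1.756 -1.029 -0.382
vertex -1.123 -0.933 0.411
endloop
endfacet
facet normal -0.240 0.397 0.886
outer loop
vertex -1.481 -0.102 -0.059
vertex -1.123 -0.933 0.411
vertex -0.502 -0.145 0.226
endloop
endfacet
facet normal -0.080 0.907 0.412
outer loop
vertex -1.481 -0.102 -0.059
vertex -0.502 -0.145 0.226
vertex -0.752 0.246 -0.683
endloop
endfacet
facet normal -0.524 0.840 -0.143
outer loop
vertex -1.481 -0.102 -0.059
vertex -0.752 0.246 -0.683
vertex -1.527 -0.301 -1.058
endloop
endfacet
facet normal -0.957 0.289 -0.013
outer loop
vertex -1.481 -0.102 -0.059
vertex -1.527 -0.301 -1.058
vertex -1.756 -1.029 -0.382
endloop
endfacet
facet normal 0.325 -0.034 0.945
outer loop
vertex -0.502 -0.145 0.226
vertex -1.123 -0.933 0.411
vertex -0.173 -1.099 0.078
endloop
endfacet
facet normal -0.552 -0.652 0.520
outer loop
vertex -1.123 -0.933 0.411
vertex -1.756 -1.029 -0.382
vertex -0.948 -1.646 -0.297
endloop
endfacet
facet normal -0.835 -0.209 -0.508
outer loop
vertex -1.756 -1.029 -0.382
vertex -1.527 -0.301 -1.058
vertex -1.198 -1.255 -1.206
endloop
endfacet
facet normal -0.133 0.682 -0.719
outer loop
vertex -1.527 -0.301 -1.058
vertex -0.752 0.246 -0.683
vertex -0.577 -0.467 -1.391
endloop
endfacet
facet normal 0.585 0.791 0.179
outer loop
vertex -0.752 0.246 -0.683
vertex -0.502 -0.145 0.226
vertex 0.056 -0.371 -0.598
endloop
endfacet
facet normal 0.524 -0.840 0.143
outer loop
vertex -0.219 -1.298 -0.921
vertex -0.173 -1.099 0.078
vertex -0.948 -1.646 -0.297
endloop
endfacet
facet normal 0.080 -0.907 -0.412
outer loop
vertex -0.219 -1.298 -0.921
vertex -0.948 -1.646 -0.297
vertex -1.198 -1.255 -1.206
endloop
endfacet
facet normal 0.240 -0.397 -0.886
outer loop
vertex -0.219 -1.298 -0.921
vertex -1.198 -1.255 -1.206
vertex -0.577 -0.467 -1.391
endloop
endfacet
facet normal 0.782 -0.015 -0.623
outer loop
vertex -0.219 -1.298 -0.921
vertex -0.577 -0.467 -1.391
vertex 0.056 -0.371 -0.598
endloop
endfacet
facet normal 0.957 -0.289 0.013
outer loop
vertex -0.219 -1.298 -0.921
vertex 0.056 -0.371 -0.598
vertex -0.173 -1.099 0.078
endloop
endfacet
facet normal 0.133 -0.682 0.719
outer loop
vertex -0.948 -1.646 -0.297
vertex -0.173 -1.099 0.078
vertex -1.123 -0.933 0.411
endloop
endfacet
facet normal -0.585 -0.791 -0.179
outer loop
vertex -1.198 -1.255 -1.206
vertex -0.948 -1.646 -0.297
vertex -1.756 -1.029 -0.382
endloop
endfacet
facet normal -0.325 0.034 -0.945
outer loop
vertex -0.577 -0.467 -1.391
vertex -1.198 -1.255 -1.206
vertex -1.527 -0.301 -1.058
endloop
endfacet
facet normal 0.552 0.652 -0.520
outer loop
vertex 0.056 -0.371 -0.598
vertex -0.577 -0.467 -1.391
vertex -0.752 0.246 -0.683
endloop
endfacet
facet normal 0.835 0.209 0.508
outer loop
vertex -0.173 -1.099 0.078
vertex 0.056 -0.371 -0.598
vertex -0.502 -0.145 0.226
endloop
endfacet

endsolid


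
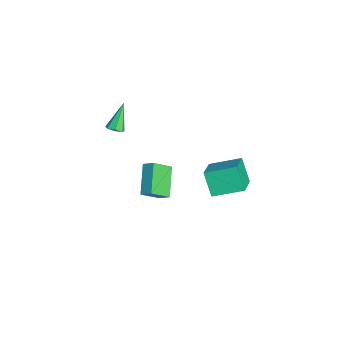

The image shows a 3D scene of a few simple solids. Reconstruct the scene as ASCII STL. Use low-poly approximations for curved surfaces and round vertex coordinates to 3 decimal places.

solid 
facet normal 0.516 -0.328 -0.791
outer loop
vertex -2.413 -3.153 1.721
vertex -2.868 -3.124 1.412
vertex -2.487 -2.737 1.5
endloop
endfacet
facet normal 0.674 0.437 0.596
outer loop
vertex -2.413 -3.153 1.721
vertex -2.487 -2.737 1.5
vertex -3.792 -2.536 2.828
endloop
endfacet
facet normal 0.516 -0.328 -0.792
outer loop
vertex -2.487 -2.737 1.5
vertex -2.868 -3.124 1.412
vertex -2.848 -2.612 1.213
endloop
endfacet
facet normal 0.252 0.962 0.102
outer loop
vertex -2.487 -2.737 1.5
vertex -2.848 -2.612 1.213
vertex -3.792 -2.536 2.828
endloop
endfacet
facet normal 0.517 -0.328 -0.791
outer loop
vertex -2.848 -2.612 1.213
vertex -2.868 -3.124 1.412
vertex -3.223 -2.873 1.076
endloop
endfacet
facet normal -0.464 0.830 -0.310
outer loop
vertex -2.848 -2.612 1.213
vertex -3.223 -2.873 1.076
vertex -3.792 -2.536 2.828
endloop
endfacet
facet normal 0.516 -0.329 -0.791
outer loop
vertex -3.223 -2.873 1.076
vertex -2.868 -3.124 1.412
vertex -3.331 -3.323 1.193
endloop
endfacet
facet normal -0.934 0.138 -0.330
outer loop
vertex -3.223 -2.873 1.076
vertex -3.331 -3.323 1.193
vertex -3.792 -2.536 2.828
endloop
endfacet
facet normal 0.516 -0.329 -0.791
outer loop
vertex -3.331 -3.323 1.193
vertex -2.868 -3.124 1.412
vertex -3.09 -3.623 1.475
endloop
endfacet
facet normal -0.804 -0.592 0.058
outer loop
vertex -3.331 -3.323 1.193
vertex -3.09 -3.623 1.475
vertex -3.792 -2.536 2.828
endloop
endfacet
facet normal 0.515 -0.329 -0.791
outer loop
vertex -3.09 -3.623 1.475
vertex -2.868 -3.124 1.412
vertex -2.681 -3.548 1.71
endloop
endfacet
facet normal -0.174 -0.810 0.561
outer loop
vertex -3.09 -3.623 1.475
vertex -2.681 -3.548 1.71
vertex -3.792 -2.536 2.828
endloop
endfacet
facet normal 0.516 -0.328 -0.791
outer loop
vertex -2.681 -3.548 1.71
vertex -2.868 -3.124 1.412
vertex -2.413 -3.153 1.721
endloop
endfacet
facet normal 0.485 -0.352 0.801
outer loop
vertex -2.681 -3.548 1.71
vertex -2.413 -3.153 1.721
vertex -3.792 -2.536 2.828
endloop
endfacet
facet normal -0.834 0.274 -0.478
outer loop
vertex 2.79 1.372 3.826
vertex 3.007 3.05 4.41
vertex 3.602 1.695 2.595
endloop
endfacet
facet normal -0.122 -0.937 -0.326
outer loop
vertex 4.953 1.25 3.37
vertex 2.79 1.372 3.826
vertex 3.602 1.695 2.595
endloop
endfacet
facet normal -0.834 0.274 -0.478
outer loop
vertex 3.602 1.695 2.595
vertex 3.007 3.05 4.41
vertex 3.819 3.373 3.179
endloop
endfacet
facet normal 0.538 0.214 -0.815
outer loop
vertex 3.819 3.373 3.179
vertex 4.953 1.25 3.37
vertex 3.602 1.695 2.595
endloop
endfacet
facet normal -0.538 -0.214 0.815
outer loop
vertex 2.79 1.372 3.826
vertex 4.358 2.605 5.185
vertex 3.007 3.05 4.41
endloop
endfacet
facet normal -0.122 -0.937 -0.326
outer loop
vertex 4.141 0.927 4.601
vertex 2.79 1.372 3.826
vertex 4.953 1.25 3.37
endloop
endfacet
facet normal -0.538 -0.214 0.815
outer loop
vertex 4.141 0.927 4.601
vertex 4.358 2.605 5.185
vertex 2.79 1.372 3.826
endloop
endfacet
facet normal 0.122 0.937 0.326
outer loop
vertex 3.007 3.05 4.41
vertex 4.358 2.605 5.185
vertex 3.819 3.373 3.179
endloop
endfacet
facet normal 0.538 0.214 -0.815
outer loop
vertex 5.17 2.928 3.954
vertex 4.953 1.25 3.37
vertex 3.819 3.373 3.179
endloop
endfacet
facet normal 0.122 0.937 0.326
outer loop
vertex 3.819 3.373 3.179
vertex 4.358 2.605 5.185
vertex 5.17 2.928 3.954
endloop
endfacet
facet normal 0.834 -0.274 0.478
outer loop
vertex 5.17 2.928 3.954
vertex 4.141 0.927 4.601
vertex 4.953 1.25 3.37
endloop
endfacet
facet normal 0.834 -0.274 0.478
outer loop
vertex 4.358 2.605 5.185
vertex 4.141 0.927 4.601
vertex 5.17 2.928 3.954
endloop
endfacet
facet normal -0.475 -0.675 -0.565
outer loop
vertex 0.264 -2.018 -1.439
vertex -1.368 -1.73 -0.412
vertex -0.131 -0.97 -2.36
endloop
endfacet
facet normal 0.837 -0.147 -0.526
outer loop
vertex 0.248 -0.43 -1.908
vertex 0.264 -2.018 -1.439
vertex -0.131 -0.97 -2.36
endloop
endfacet
facet normal -0.474 -0.676 -0.565
outer loop
vertex -0.131 -0.97 -2.36
vertex -1.368 -1.73 -0.412
vertex -1.764 -0.683 -1.333
endloop
endfacet
facet normal -0.272 0.723 -0.635
outer loop
vertex -1.764 -0.683 -1.333
vertex 0.248 -0.43 -1.908
vertex -0.131 -0.97 -2.36
endloop
endfacet
facet normal 0.272 -0.723 0.635
outer loop
vertex 0.264 -2.018 -1.439
vertex -0.989 -1.19 0.04
vertex -1.368 -1.73 -0.412
endloop
endfacet
facet normal 0.837 -0.147 -0.527
outer loop
vertex 0.644 -1.477 -0.987
vertex 0.264 -2.018 -1.439
vertex 0.248 -0.43 -1.908
endloop
endfacet
facet normal 0.273 -0.722 0.635
outer loop
vertex 0.644 -1.477 -0.987
vertex -0.989 -1.19 0.04
vertex 0.264 -2.018 -1.439
endloop
endfacet
facet normal -0.837 0.147 0.527
outer loop
vertex -1.368 -1.73 -0.412
vertex -0.989 -1.19 0.04
vertex -1.764 -0.683 -1.333
endloop
endfacet
facet normal -0.272 0.722 -0.636
outer loop
vertex -1.384 -0.142 -0.881
vertex 0.248 -0.43 -1.908
vertex -1.764 -0.683 -1.333
endloop
endfacet
facet normal -0.837 0.148 0.527
outer loop
vertex -1.764 -0.683 -1.333
vertex -0.989 -1.19 0.04
vertex -1.384 -0.142 -0.881
endloop
endfacet
facet normal 0.474 0.676 0.564
outer loop
vertex -1.384 -0.142 -0.881
vertex 0.644 -1.477 -0.987
vertex 0.248 -0.43 -1.908
endloop
endfacet
facet normal 0.474 0.675 0.565
outer loop
vertex -0.989 -1.19 0.04
vertex 0.644 -1.477 -0.987
vertex -1.384 -0.142 -0.881
endloop
endfacet

endsolid


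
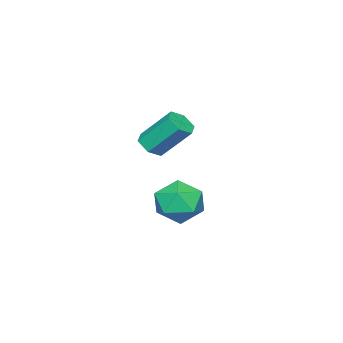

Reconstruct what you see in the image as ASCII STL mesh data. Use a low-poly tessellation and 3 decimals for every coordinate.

solid 
facet normal -0.690 0.183 0.701
outer loop
vertex 0.939 3.499 -0.29
vertex 0.335 2.752 -0.69
vertex 1.027 2.52 0.052
endloop
endfacet
facet normal -0.035 0.327 0.944
outer loop
vertex 0.939 3.499 -0.29
vertex 1.027 2.52 0.052
vertex 1.881 3.092 -0.114
endloop
endfacet
facet normal 0.257 0.817 0.516
outer loop
vertex 0.939 3.499 -0.29
vertex 1.881 3.092 -0.114
vertex 1.716 3.677 -0.959
endloop
endfacet
facet normal -0.217 0.976 0.007
outer loop
vertex 0.939 3.499 -0.29
vertex 1.716 3.677 -0.959
vertex 0.761 3.467 -1.315
endloop
endfacet
facet normal -0.803 0.584 0.121
outer loop
vertex 0.939 3.499 -0.29
vertex 0.761 3.467 -1.315
vertex 0.335 2.752 -0.69
endloop
endfacet
facet normal 0.354 -0.269 0.896
outer loop
vertex 1.881 3.092 -0.114
vertex 1.027 2.52 0.052
vertex 1.859 2.093 -0.405
endloop
endfacet
facet normal -0.705 -0.503 0.500
outer loop
vertex 1.027 2.52 0.052
vertex 0.335 2.752 -0.69
vertex 0.904 1.883 -0.761
endloop
endfacet
facet normal -0.887 0.147 -0.437
outer loop
vertex 0.335 2.752 -0.69
vertex 0.761 3.467 -1.315
vertex 0.739 2.468 -1.606
endloop
endfacet
facet normal 0.060 0.781 -0.621
outer loop
vertex 0.761 3.467 -1.315
vertex 1.716 3.677 -0.959
vertex 1.593 3.04 -1.772
endloop
endfacet
facet normal 0.827 0.525 0.202
outer loop
vertex 1.716 3.677 -0.959
vertex 1.881 3.092 -0.114
vertex 2.285 2.808 -1.03
endloop
endfacet
facet normal 0.217 -0.976 -0.007
outer loop
vertex 1.681 2.061 -1.43
vertex 1.859 2.093 -0.405
vertex 0.904 1.883 -0.761
endloop
endfacet
facet normal -0.257 -0.817 -0.516
outer loop
vertex 1.681 2.061 -1.43
vertex 0.904 1.883 -0.761
vertex 0.739 2.468 -1.606
endloop
endfacet
facet normal 0.035 -0.327 -0.944
outer loop
vertex 1.681 2.061 -1.43
vertex 0.739 2.468 -1.606
vertex 1.593 3.04 -1.772
endloop
endfacet
facet normal 0.690 -0.183 -0.701
outer loop
vertex 1.681 2.061 -1.43
vertex 1.593 3.04 -1.772
vertex 2.285 2.808 -1.03
endloop
endfacet
facet normal 0.803 -0.584 -0.121
outer loop
vertex 1.681 2.061 -1.43
vertex 2.285 2.808 -1.03
vertex 1.859 2.093 -0.405
endloop
endfacet
facet normal -0.060 -0.781 0.621
outer loop
vertex 0.904 1.883 -0.761
vertex 1.859 2.093 -0.405
vertex 1.027 2.52 0.052
endloop
endfacet
facet normal -0.827 -0.525 -0.202
outer loop
vertex 0.739 2.468 -1.606
vertex 0.904 1.883 -0.761
vertex 0.335 2.752 -0.69
endloop
endfacet
facet normal -0.354 0.269 -0.896
outer loop
vertex 1.593 3.04 -1.772
vertex 0.739 2.468 -1.606
vertex 0.761 3.467 -1.315
endloop
endfacet
facet normal 0.705 0.503 -0.500
outer loop
vertex 2.285 2.808 -1.03
vertex 1.593 3.04 -1.772
vertex 1.716 3.677 -0.959
endloop
endfacet
facet normal 0.887 -0.147 0.437
outer loop
vertex 1.859 2.093 -0.405
vertex 2.285 2.808 -1.03
vertex 1.881 3.092 -0.114
endloop
endfacet
facet normal 0.202 -0.643 -0.738
outer loop
vertex 3.363 2.491 2.768
vertex 2.874 2.689 2.462
vertex 3.415 2.956 2.377
endloop
endfacet
facet normal 0.976 0.067 0.209
outer loop
vertex 3.363 2.491 2.768
vertex 3.415 2.956 2.377
vertex 3.035 3.533 3.965
endloop
endfacet
facet normal 0.976 0.065 0.210
outer loop
vertex 3.035 3.533 3.965
vertex 3.415 2.956 2.377
vertex 3.088 3.998 3.574
endloop
endfacet
facet normal -0.203 0.644 0.738
outer loop
vertex 3.035 3.533 3.965
vertex 3.088 3.998 3.574
vertex 2.546 3.731 3.658
endloop
endfacet
facet normal 0.201 -0.643 -0.739
outer loop
vertex 3.415 2.956 2.377
vertex 2.874 2.689 2.462
vertex 2.927 3.155 2.071
endloop
endfacet
facet normal 0.564 0.693 -0.449
outer loop
vertex 3.415 2.956 2.377
vertex 2.927 3.155 2.071
vertex 3.088 3.998 3.574
endloop
endfacet
facet normal 0.562 0.694 -0.450
outer loop
vertex 3.088 3.998 3.574
vertex 2.927 3.155 2.071
vertex 2.599 4.196 3.268
endloop
endfacet
facet normal -0.202 0.643 0.739
outer loop
vertex 3.088 3.998 3.574
vertex 2.599 4.196 3.268
vertex 2.546 3.731 3.658
endloop
endfacet
facet normal 0.203 -0.643 -0.739
outer loop
vertex 2.927 3.155 2.071
vertex 2.874 2.689 2.462
vertex 2.385 2.887 2.155
endloop
endfacet
facet normal -0.413 0.628 -0.659
outer loop
vertex 2.927 3.155 2.071
vertex 2.385 2.887 2.155
vertex 2.599 4.196 3.268
endloop
endfacet
facet normal -0.412 0.628 -0.660
outer loop
vertex 2.599 4.196 3.268
vertex 2.385 2.887 2.155
vertex 2.057 3.929 3.352
endloop
endfacet
facet normal -0.202 0.643 0.739
outer loop
vertex 2.599 4.196 3.268
vertex 2.057 3.929 3.352
vertex 2.546 3.731 3.658
endloop
endfacet
facet normal 0.203 -0.644 -0.738
outer loop
vertex 2.385 2.887 2.155
vertex 2.874 2.689 2.462
vertex 2.332 2.422 2.546
endloop
endfacet
facet normal -0.975 -0.066 -0.210
outer loop
vertex 2.385 2.887 2.155
vertex 2.332 2.422 2.546
vertex 2.057 3.929 3.352
endloop
endfacet
facet normal -0.976 -0.066 -0.209
outer loop
vertex 2.057 3.929 3.352
vertex 2.332 2.422 2.546
vertex 2.005 3.464 3.743
endloop
endfacet
facet normal -0.202 0.643 0.738
outer loop
vertex 2.057 3.929 3.352
vertex 2.005 3.464 3.743
vertex 2.546 3.731 3.658
endloop
endfacet
facet normal 0.202 -0.643 -0.739
outer loop
vertex 2.332 2.422 2.546
vertex 2.874 2.689 2.462
vertex 2.821 2.224 2.852
endloop
endfacet
facet normal -0.562 -0.694 0.450
outer loop
vertex 2.332 2.422 2.546
vertex 2.821 2.224 2.852
vertex 2.005 3.464 3.743
endloop
endfacet
facet normal -0.564 -0.693 0.448
outer loop
vertex 2.005 3.464 3.743
vertex 2.821 2.224 2.852
vertex 2.493 3.265 4.049
endloop
endfacet
facet normal -0.201 0.643 0.739
outer loop
vertex 2.005 3.464 3.743
vertex 2.493 3.265 4.049
vertex 2.546 3.731 3.658
endloop
endfacet
facet normal 0.202 -0.643 -0.739
outer loop
vertex 2.821 2.224 2.852
vertex 2.874 2.689 2.462
vertex 3.363 2.491 2.768
endloop
endfacet
facet normal 0.412 -0.629 0.660
outer loop
vertex 2.821 2.224 2.852
vertex 3.363 2.491 2.768
vertex 2.493 3.265 4.049
endloop
endfacet
facet normal 0.413 -0.628 0.660
outer loop
vertex 2.493 3.265 4.049
vertex 3.363 2.491 2.768
vertex 3.035 3.533 3.965
endloop
endfacet
facet normal -0.203 0.643 0.739
outer loop
vertex 2.493 3.265 4.049
vertex 3.035 3.533 3.965
vertex 2.546 3.731 3.658
endloop
endfacet

endsolid


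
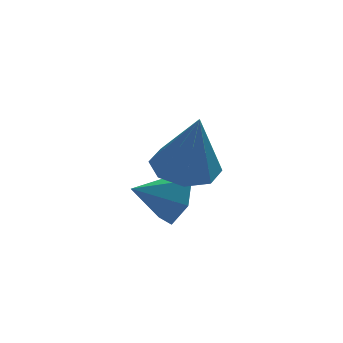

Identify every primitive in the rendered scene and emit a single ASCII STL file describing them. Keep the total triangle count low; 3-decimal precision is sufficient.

solid 
facet normal -0.153 0.311 -0.938
outer loop
vertex -2.544 1.958 0.828
vertex -3.107 1.468 0.757
vertex -3.05 2.18 0.984
endloop
endfacet
facet normal 0.471 0.679 0.562
outer loop
vertex -2.544 1.958 0.828
vertex -3.05 2.18 0.984
vertex -2.853 0.952 2.303
endloop
endfacet
facet normal -0.155 0.311 -0.938
outer loop
vertex -3.05 2.18 0.984
vertex -3.107 1.468 0.757
vertex -3.589 1.984 1.008
endloop
endfacet
facet normal -0.223 0.697 0.682
outer loop
vertex -3.05 2.18 0.984
vertex -3.589 1.984 1.008
vertex -2.853 0.952 2.303
endloop
endfacet
facet normal -0.153 0.313 -0.937
outer loop
vertex -3.589 1.984 1.008
vertex -3.107 1.468 0.757
vertex -3.846 1.486 0.884
endloop
endfacet
facet normal -0.753 0.235 0.615
outer loop
vertex -3.589 1.984 1.008
vertex -3.846 1.486 0.884
vertex -2.853 0.952 2.303
endloop
endfacet
facet normal -0.153 0.313 -0.937
outer loop
vertex -3.846 1.486 0.884
vertex -3.107 1.468 0.757
vertex -3.67 0.977 0.685
endloop
endfacet
facet normal -0.806 -0.435 0.400
outer loop
vertex -3.846 1.486 0.884
vertex -3.67 0.977 0.685
vertex -2.853 0.952 2.303
endloop
endfacet
facet normal -0.152 0.312 -0.938
outer loop
vertex -3.67 0.977 0.685
vertex -3.107 1.468 0.757
vertex -3.164 0.755 0.529
endloop
endfacet
facet normal -0.353 -0.921 0.164
outer loop
vertex -3.67 0.977 0.685
vertex -3.164 0.755 0.529
vertex -2.853 0.952 2.303
endloop
endfacet
facet normal -0.155 0.312 -0.937
outer loop
vertex -3.164 0.755 0.529
vertex -3.107 1.468 0.757
vertex -2.625 0.951 0.505
endloop
endfacet
facet normal 0.343 -0.938 0.044
outer loop
vertex -3.164 0.755 0.529
vertex -2.625 0.951 0.505
vertex -2.853 0.952 2.303
endloop
endfacet
facet normal -0.154 0.313 -0.937
outer loop
vertex -2.625 0.951 0.505
vertex -3.107 1.468 0.757
vertex -2.368 1.449 0.629
endloop
endfacet
facet normal 0.872 -0.477 0.111
outer loop
vertex -2.625 0.951 0.505
vertex -2.368 1.449 0.629
vertex -2.853 0.952 2.303
endloop
endfacet
facet normal -0.154 0.313 -0.937
outer loop
vertex -2.368 1.449 0.629
vertex -3.107 1.468 0.757
vertex -2.544 1.958 0.828
endloop
endfacet
facet normal 0.926 0.193 0.325
outer loop
vertex -2.368 1.449 0.629
vertex -2.544 1.958 0.828
vertex -2.853 0.952 2.303
endloop
endfacet
facet normal 0.875 0.241 -0.419
outer loop
vertex -2.963 1.903 0.134
vertex -3.295 2.045 -0.478
vertex -3.205 2.558 0.005
endloop
endfacet
facet normal -0.151 0.137 0.979
outer loop
vertex -2.963 1.903 0.134
vertex -3.205 2.558 0.005
vertex -4.205 1.795 -0.042
endloop
endfacet
facet normal 0.876 0.240 -0.418
outer loop
vertex -3.205 2.558 0.005
vertex -3.295 2.045 -0.478
vertex -3.536 2.7 -0.607
endloop
endfacet
facet normal -0.552 0.695 0.460
outer loop
vertex -3.205 2.558 0.005
vertex -3.536 2.7 -0.607
vertex -4.205 1.795 -0.042
endloop
endfacet
facet normal 0.876 0.240 -0.419
outer loop
vertex -3.536 2.7 -0.607
vertex -3.295 2.045 -0.478
vertex -3.626 2.187 -1.089
endloop
endfacet
facet normal -0.847 0.435 -0.305
outer loop
vertex -3.536 2.7 -0.607
vertex -3.626 2.187 -1.089
vertex -4.205 1.795 -0.042
endloop
endfacet
facet normal 0.876 0.241 -0.418
outer loop
vertex -3.626 2.187 -1.089
vertex -3.295 2.045 -0.478
vertex -3.384 1.532 -0.96
endloop
endfacet
facet normal -0.740 -0.382 -0.553
outer loop
vertex -3.626 2.187 -1.089
vertex -3.384 1.532 -0.96
vertex -4.205 1.795 -0.042
endloop
endfacet
facet normal 0.876 0.241 -0.418
outer loop
vertex -3.384 1.532 -0.96
vertex -3.295 2.045 -0.478
vertex -3.053 1.39 -0.349
endloop
endfacet
facet normal -0.340 -0.940 -0.034
outer loop
vertex -3.384 1.532 -0.96
vertex -3.053 1.39 -0.349
vertex -4.205 1.795 -0.042
endloop
endfacet
facet normal 0.875 0.241 -0.419
outer loop
vertex -3.053 1.39 -0.349
vertex -3.295 2.045 -0.478
vertex -2.963 1.903 0.134
endloop
endfacet
facet normal -0.044 -0.681 0.731
outer loop
vertex -3.053 1.39 -0.349
vertex -2.963 1.903 0.134
vertex -4.205 1.795 -0.042
endloop
endfacet

endsolid


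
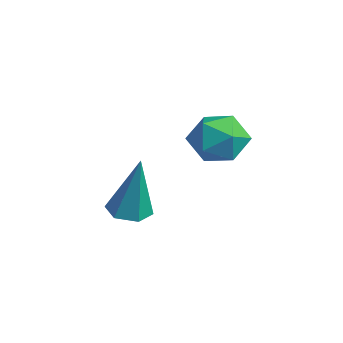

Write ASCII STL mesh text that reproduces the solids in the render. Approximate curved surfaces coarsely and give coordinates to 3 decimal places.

solid 
facet normal -0.170 -0.096 -0.981
outer loop
vertex -0.407 -2.166 -4.603
vertex -1.107 -2.145 -4.484
vertex -0.748 -1.544 -4.605
endloop
endfacet
facet normal 0.874 0.479 0.077
outer loop
vertex -0.407 -2.166 -4.603
vertex -0.748 -1.544 -4.605
vertex -0.733 -1.935 -2.336
endloop
endfacet
facet normal -0.171 -0.095 -0.981
outer loop
vertex -0.748 -1.544 -4.605
vertex -1.107 -2.145 -4.484
vertex -1.448 -1.522 -4.485
endloop
endfacet
facet normal 0.060 0.984 0.169
outer loop
vertex -0.748 -1.544 -4.605
vertex -1.448 -1.522 -4.485
vertex -0.733 -1.935 -2.336
endloop
endfacet
facet normal -0.171 -0.095 -0.981
outer loop
vertex -1.448 -1.522 -4.485
vertex -1.107 -2.145 -4.484
vertex -1.806 -2.123 -4.364
endloop
endfacet
facet normal -0.769 0.530 0.358
outer loop
vertex -1.448 -1.522 -4.485
vertex -1.806 -2.123 -4.364
vertex -0.733 -1.935 -2.336
endloop
endfacet
facet normal -0.171 -0.095 -0.981
outer loop
vertex -1.806 -2.123 -4.364
vertex -1.107 -2.145 -4.484
vertex -1.465 -2.746 -4.363
endloop
endfacet
facet normal -0.782 -0.427 0.453
outer loop
vertex -1.806 -2.123 -4.364
vertex -1.465 -2.746 -4.363
vertex -0.733 -1.935 -2.336
endloop
endfacet
facet normal -0.170 -0.096 -0.981
outer loop
vertex -1.465 -2.746 -4.363
vertex -1.107 -2.145 -4.484
vertex -0.765 -2.767 -4.482
endloop
endfacet
facet normal 0.033 -0.932 0.361
outer loop
vertex -1.465 -2.746 -4.363
vertex -0.765 -2.767 -4.482
vertex -0.733 -1.935 -2.336
endloop
endfacet
facet normal -0.170 -0.096 -0.981
outer loop
vertex -0.765 -2.767 -4.482
vertex -1.107 -2.145 -4.484
vertex -0.407 -2.166 -4.603
endloop
endfacet
facet normal 0.861 -0.478 0.173
outer loop
vertex -0.765 -2.767 -4.482
vertex -0.407 -2.166 -4.603
vertex -0.733 -1.935 -2.336
endloop
endfacet
facet normal -0.281 -0.086 0.956
outer loop
vertex 1.566 -0.232 0.066
vertex 0.805 -0.727 -0.202
vertex 1.615 -1.175 -0.004
endloop
endfacet
facet normal 0.429 -0.045 0.902
outer loop
vertex 1.566 -0.232 0.066
vertex 1.615 -1.175 -0.004
vertex 2.33 -0.639 -0.317
endloop
endfacet
facet normal 0.590 0.568 0.574
outer loop
vertex 1.566 -0.232 0.066
vertex 2.33 -0.639 -0.317
vertex 1.962 0.139 -0.709
endloop
endfacet
facet normal -0.019 0.906 0.424
outer loop
vertex 1.566 -0.232 0.066
vertex 1.962 0.139 -0.709
vertex 1.02 0.086 -0.638
endloop
endfacet
facet normal -0.559 0.502 0.660
outer loop
vertex 1.566 -0.232 0.066
vertex 1.02 0.086 -0.638
vertex 0.805 -0.727 -0.202
endloop
endfacet
facet normal 0.650 -0.582 0.488
outer loop
vertex 2.33 -0.639 -0.317
vertex 1.615 -1.175 -0.004
vertex 2.04 -1.386 -0.822
endloop
endfacet
facet normal -0.499 -0.649 0.575
outer loop
vertex 1.615 -1.175 -0.004
vertex 0.805 -0.727 -0.202
vertex 1.098 -1.439 -0.751
endloop
endfacet
facet normal -0.948 0.303 0.097
outer loop
vertex 0.805 -0.727 -0.202
vertex 1.02 0.086 -0.638
vertex 0.73 -0.661 -1.143
endloop
endfacet
facet normal -0.075 0.955 -0.286
outer loop
vertex 1.02 0.086 -0.638
vertex 1.962 0.139 -0.709
vertex 1.445 -0.125 -1.456
endloop
endfacet
facet normal 0.911 0.409 -0.044
outer loop
vertex 1.962 0.139 -0.709
vertex 2.33 -0.639 -0.317
vertex 2.255 -0.573 -1.258
endloop
endfacet
facet normal 0.019 -0.906 -0.424
outer loop
vertex 1.494 -1.068 -1.526
vertex 2.04 -1.386 -0.822
vertex 1.098 -1.439 -0.751
endloop
endfacet
facet normal -0.590 -0.568 -0.574
outer loop
vertex 1.494 -1.068 -1.526
vertex 1.098 -1.439 -0.751
vertex 0.73 -0.661 -1.143
endloop
endfacet
facet normal -0.429 0.045 -0.902
outer loop
vertex 1.494 -1.068 -1.526
vertex 0.73 -0.661 -1.143
vertex 1.445 -0.125 -1.456
endloop
endfacet
facet normal 0.281 0.086 -0.956
outer loop
vertex 1.494 -1.068 -1.526
vertex 1.445 -0.125 -1.456
vertex 2.255 -0.573 -1.258
endloop
endfacet
facet normal 0.559 -0.502 -0.660
outer loop
vertex 1.494 -1.068 -1.526
vertex 2.255 -0.573 -1.258
vertex 2.04 -1.386 -0.822
endloop
endfacet
facet normal 0.075 -0.955 0.286
outer loop
vertex 1.098 -1.439 -0.751
vertex 2.04 -1.386 -0.822
vertex 1.615 -1.175 -0.004
endloop
endfacet
facet normal -0.911 -0.409 0.044
outer loop
vertex 0.73 -0.661 -1.143
vertex 1.098 -1.439 -0.751
vertex 0.805 -0.727 -0.202
endloop
endfacet
facet normal -0.650 0.582 -0.488
outer loop
vertex 1.445 -0.125 -1.456
vertex 0.73 -0.661 -1.143
vertex 1.02 0.086 -0.638
endloop
endfacet
facet normal 0.499 0.649 -0.575
outer loop
vertex 2.255 -0.573 -1.258
vertex 1.445 -0.125 -1.456
vertex 1.962 0.139 -0.709
endloop
endfacet
facet normal 0.948 -0.303 -0.097
outer loop
vertex 2.04 -1.386 -0.822
vertex 2.255 -0.573 -1.258
vertex 2.33 -0.639 -0.317
endloop
endfacet

endsolid


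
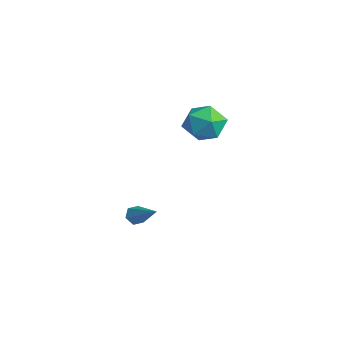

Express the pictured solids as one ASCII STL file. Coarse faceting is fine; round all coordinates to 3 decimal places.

solid 
facet normal -0.810 -0.194 -0.553
outer loop
vertex -1.641 -1.03 -2.38
vertex -1.945 -0.789 -2.019
vertex -1.738 -0.511 -2.42
endloop
endfacet
facet normal 0.737 0.086 -0.671
outer loop
vertex -1.641 -1.03 -2.38
vertex -1.738 -0.511 -2.42
vertex -0.455 -0.431 -1.001
endloop
endfacet
facet normal -0.810 -0.195 -0.553
outer loop
vertex -1.738 -0.511 -2.42
vertex -1.945 -0.789 -2.019
vertex -2.042 -0.269 -2.06
endloop
endfacet
facet normal 0.313 0.889 -0.333
outer loop
vertex -1.738 -0.511 -2.42
vertex -2.042 -0.269 -2.06
vertex -0.455 -0.431 -1.001
endloop
endfacet
facet normal -0.810 -0.195 -0.553
outer loop
vertex -2.042 -0.269 -2.06
vertex -1.945 -0.789 -2.019
vertex -2.249 -0.547 -1.659
endloop
endfacet
facet normal -0.228 0.851 0.472
outer loop
vertex -2.042 -0.269 -2.06
vertex -2.249 -0.547 -1.659
vertex -0.455 -0.431 -1.001
endloop
endfacet
facet normal -0.810 -0.195 -0.553
outer loop
vertex -2.249 -0.547 -1.659
vertex -1.945 -0.789 -2.019
vertex -2.152 -1.067 -1.618
endloop
endfacet
facet normal -0.345 0.010 0.939
outer loop
vertex -2.249 -0.547 -1.659
vertex -2.152 -1.067 -1.618
vertex -0.455 -0.431 -1.001
endloop
endfacet
facet normal -0.810 -0.194 -0.553
outer loop
vertex -2.152 -1.067 -1.618
vertex -1.945 -0.789 -2.019
vertex -1.848 -1.308 -1.979
endloop
endfacet
facet normal 0.081 -0.796 0.599
outer loop
vertex -2.152 -1.067 -1.618
vertex -1.848 -1.308 -1.979
vertex -0.455 -0.431 -1.001
endloop
endfacet
facet normal -0.810 -0.194 -0.553
outer loop
vertex -1.848 -1.308 -1.979
vertex -1.945 -0.789 -2.019
vertex -1.641 -1.03 -2.38
endloop
endfacet
facet normal 0.620 -0.757 -0.205
outer loop
vertex -1.848 -1.308 -1.979
vertex -1.641 -1.03 -2.38
vertex -0.455 -0.431 -1.001
endloop
endfacet
facet normal -0.072 0.994 -0.083
outer loop
vertex -0.759 2.675 3.135
vertex -1.307 2.712 4.057
vertex -0.237 2.79 4.065
endloop
endfacet
facet normal 0.527 0.755 -0.389
outer loop
vertex -0.759 2.675 3.135
vertex -0.237 2.79 4.065
vertex 0.149 2.132 3.312
endloop
endfacet
facet normal 0.344 0.284 -0.895
outer loop
vertex -0.759 2.675 3.135
vertex 0.149 2.132 3.312
vertex -0.683 1.647 2.838
endloop
endfacet
facet normal -0.368 0.233 -0.900
outer loop
vertex -0.759 2.675 3.135
vertex -0.683 1.647 2.838
vertex -1.582 2.006 3.298
endloop
endfacet
facet normal -0.625 0.672 -0.398
outer loop
vertex -0.759 2.675 3.135
vertex -1.582 2.006 3.298
vertex -1.307 2.712 4.057
endloop
endfacet
facet normal 0.906 0.409 0.107
outer loop
vertex 0.149 2.132 3.312
vertex -0.237 2.79 4.065
vertex 0.162 1.834 4.342
endloop
endfacet
facet normal -0.063 0.796 0.602
outer loop
vertex -0.237 2.79 4.065
vertex -1.307 2.712 4.057
vertex -0.737 2.193 4.802
endloop
endfacet
facet normal -0.957 0.274 0.091
outer loop
vertex -1.307 2.712 4.057
vertex -1.582 2.006 3.298
vertex -1.569 1.708 4.328
endloop
endfacet
facet normal -0.542 -0.435 -0.720
outer loop
vertex -1.582 2.006 3.298
vertex -0.683 1.647 2.838
vertex -1.183 1.05 3.575
endloop
endfacet
facet normal 0.610 -0.351 -0.711
outer loop
vertex -0.683 1.647 2.838
vertex 0.149 2.132 3.312
vertex -0.113 1.128 3.583
endloop
endfacet
facet normal 0.368 -0.233 0.900
outer loop
vertex -0.661 1.165 4.505
vertex 0.162 1.834 4.342
vertex -0.737 2.193 4.802
endloop
endfacet
facet normal -0.344 -0.284 0.895
outer loop
vertex -0.661 1.165 4.505
vertex -0.737 2.193 4.802
vertex -1.569 1.708 4.328
endloop
endfacet
facet normal -0.527 -0.755 0.389
outer loop
vertex -0.661 1.165 4.505
vertex -1.569 1.708 4.328
vertex -1.183 1.05 3.575
endloop
endfacet
facet normal 0.072 -0.994 0.083
outer loop
vertex -0.661 1.165 4.505
vertex -1.183 1.05 3.575
vertex -0.113 1.128 3.583
endloop
endfacet
facet normal 0.625 -0.672 0.398
outer loop
vertex -0.661 1.165 4.505
vertex -0.113 1.128 3.583
vertex 0.162 1.834 4.342
endloop
endfacet
facet normal 0.542 0.435 0.720
outer loop
vertex -0.737 2.193 4.802
vertex 0.162 1.834 4.342
vertex -0.237 2.79 4.065
endloop
endfacet
facet normal -0.610 0.351 0.711
outer loop
vertex -1.569 1.708 4.328
vertex -0.737 2.193 4.802
vertex -1.307 2.712 4.057
endloop
endfacet
facet normal -0.906 -0.409 -0.107
outer loop
vertex -1.183 1.05 3.575
vertex -1.569 1.708 4.328
vertex -1.582 2.006 3.298
endloop
endfacet
facet normal 0.063 -0.796 -0.602
outer loop
vertex -0.113 1.128 3.583
vertex -1.183 1.05 3.575
vertex -0.683 1.647 2.838
endloop
endfacet
facet normal 0.957 -0.274 -0.091
outer loop
vertex 0.162 1.834 4.342
vertex -0.113 1.128 3.583
vertex 0.149 2.132 3.312
endloop
endfacet

endsolid


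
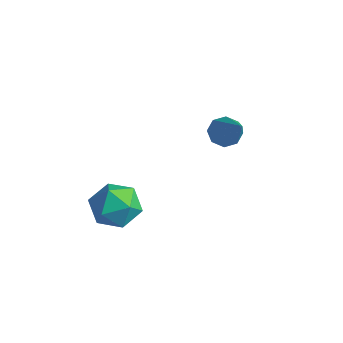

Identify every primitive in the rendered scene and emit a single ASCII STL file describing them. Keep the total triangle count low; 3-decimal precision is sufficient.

solid 
facet normal -0.646 0.305 -0.700
outer loop
vertex 1.625 -0.106 -0.289
vertex 1.244 -0.207 0.019
vertex 1.53 0.193 -0.071
endloop
endfacet
facet normal 0.845 0.463 -0.267
outer loop
vertex 1.625 -0.106 -0.289
vertex 1.53 0.193 -0.071
vertex 2.576 -0.833 1.461
endloop
endfacet
facet normal -0.646 0.304 -0.700
outer loop
vertex 1.53 0.193 -0.071
vertex 1.244 -0.207 0.019
vertex 1.267 0.258 0.2
endloop
endfacet
facet normal 0.467 0.848 0.250
outer loop
vertex 1.53 0.193 -0.071
vertex 1.267 0.258 0.2
vertex 2.576 -0.833 1.461
endloop
endfacet
facet normal -0.645 0.305 -0.701
outer loop
vertex 1.267 0.258 0.2
vertex 1.244 -0.207 0.019
vertex 0.991 0.051 0.364
endloop
endfacet
facet normal -0.102 0.698 0.709
outer loop
vertex 1.267 0.258 0.2
vertex 0.991 0.051 0.364
vertex 2.576 -0.833 1.461
endloop
endfacet
facet normal -0.647 0.301 -0.700
outer loop
vertex 0.991 0.051 0.364
vertex 1.244 -0.207 0.019
vertex 0.864 -0.308 0.327
endloop
endfacet
facet normal -0.528 0.100 0.843
outer loop
vertex 0.991 0.051 0.364
vertex 0.864 -0.308 0.327
vertex 2.576 -0.833 1.461
endloop
endfacet
facet normal -0.647 0.305 -0.699
outer loop
vertex 0.864 -0.308 0.327
vertex 1.244 -0.207 0.019
vertex 0.959 -0.608 0.108
endloop
endfacet
facet normal -0.562 -0.596 0.573
outer loop
vertex 0.864 -0.308 0.327
vertex 0.959 -0.608 0.108
vertex 2.576 -0.833 1.461
endloop
endfacet
facet normal -0.645 0.303 -0.701
outer loop
vertex 0.959 -0.608 0.108
vertex 1.244 -0.207 0.019
vertex 1.222 -0.673 -0.162
endloop
endfacet
facet normal -0.184 -0.981 0.057
outer loop
vertex 0.959 -0.608 0.108
vertex 1.222 -0.673 -0.162
vertex 2.576 -0.833 1.461
endloop
endfacet
facet normal -0.647 0.303 -0.700
outer loop
vertex 1.222 -0.673 -0.162
vertex 1.244 -0.207 0.019
vertex 1.498 -0.465 -0.327
endloop
endfacet
facet normal 0.385 -0.830 -0.403
outer loop
vertex 1.222 -0.673 -0.162
vertex 1.498 -0.465 -0.327
vertex 2.576 -0.833 1.461
endloop
endfacet
facet normal -0.646 0.303 -0.700
outer loop
vertex 1.498 -0.465 -0.327
vertex 1.244 -0.207 0.019
vertex 1.625 -0.106 -0.289
endloop
endfacet
facet normal 0.812 -0.230 -0.537
outer loop
vertex 1.498 -0.465 -0.327
vertex 1.625 -0.106 -0.289
vertex 2.576 -0.833 1.461
endloop
endfacet
facet normal -0.306 0.350 0.885
outer loop
vertex 0.691 -2.965 -1.158
vertex -0.025 -3.27 -1.285
vertex 0.528 -3.7 -0.924
endloop
endfacet
facet normal 0.393 0.199 0.898
outer loop
vertex 0.691 -2.965 -1.158
vertex 0.528 -3.7 -0.924
vertex 1.222 -3.539 -1.263
endloop
endfacet
facet normal 0.710 0.586 0.390
outer loop
vertex 0.691 -2.965 -1.158
vertex 1.222 -3.539 -1.263
vertex 1.097 -3.008 -1.833
endloop
endfacet
facet normal 0.209 0.976 0.064
outer loop
vertex 0.691 -2.965 -1.158
vertex 1.097 -3.008 -1.833
vertex 0.326 -2.842 -1.846
endloop
endfacet
facet normal -0.419 0.829 0.370
outer loop
vertex 0.691 -2.965 -1.158
vertex 0.326 -2.842 -1.846
vertex -0.025 -3.27 -1.285
endloop
endfacet
facet normal 0.472 -0.490 0.733
outer loop
vertex 1.222 -3.539 -1.263
vertex 0.528 -3.7 -0.924
vertex 0.834 -4.198 -1.454
endloop
endfacet
facet normal -0.657 -0.246 0.713
outer loop
vertex 0.528 -3.7 -0.924
vertex -0.025 -3.27 -1.285
vertex 0.063 -4.032 -1.467
endloop
endfacet
facet normal -0.840 0.529 -0.121
outer loop
vertex -0.025 -3.27 -1.285
vertex 0.326 -2.842 -1.846
vertex -0.062 -3.501 -2.037
endloop
endfacet
facet normal 0.175 0.766 -0.618
outer loop
vertex 0.326 -2.842 -1.846
vertex 1.097 -3.008 -1.833
vertex 0.632 -3.34 -2.376
endloop
endfacet
facet normal 0.987 0.135 -0.090
outer loop
vertex 1.097 -3.008 -1.833
vertex 1.222 -3.539 -1.263
vertex 1.185 -3.77 -2.015
endloop
endfacet
facet normal -0.209 -0.976 -0.064
outer loop
vertex 0.469 -4.075 -2.142
vertex 0.834 -4.198 -1.454
vertex 0.063 -4.032 -1.467
endloop
endfacet
facet normal -0.710 -0.586 -0.390
outer loop
vertex 0.469 -4.075 -2.142
vertex 0.063 -4.032 -1.467
vertex -0.062 -3.501 -2.037
endloop
endfacet
facet normal -0.393 -0.199 -0.898
outer loop
vertex 0.469 -4.075 -2.142
vertex -0.062 -3.501 -2.037
vertex 0.632 -3.34 -2.376
endloop
endfacet
facet normal 0.306 -0.350 -0.885
outer loop
vertex 0.469 -4.075 -2.142
vertex 0.632 -3.34 -2.376
vertex 1.185 -3.77 -2.015
endloop
endfacet
facet normal 0.419 -0.829 -0.370
outer loop
vertex 0.469 -4.075 -2.142
vertex 1.185 -3.77 -2.015
vertex 0.834 -4.198 -1.454
endloop
endfacet
facet normal -0.175 -0.766 0.618
outer loop
vertex 0.063 -4.032 -1.467
vertex 0.834 -4.198 -1.454
vertex 0.528 -3.7 -0.924
endloop
endfacet
facet normal -0.987 -0.135 0.090
outer loop
vertex -0.062 -3.501 -2.037
vertex 0.063 -4.032 -1.467
vertex -0.025 -3.27 -1.285
endloop
endfacet
facet normal -0.472 0.490 -0.733
outer loop
vertex 0.632 -3.34 -2.376
vertex -0.062 -3.501 -2.037
vertex 0.326 -2.842 -1.846
endloop
endfacet
facet normal 0.657 0.246 -0.713
outer loop
vertex 1.185 -3.77 -2.015
vertex 0.632 -3.34 -2.376
vertex 1.097 -3.008 -1.833
endloop
endfacet
facet normal 0.840 -0.529 0.121
outer loop
vertex 0.834 -4.198 -1.454
vertex 1.185 -3.77 -2.015
vertex 1.222 -3.539 -1.263
endloop
endfacet

endsolid


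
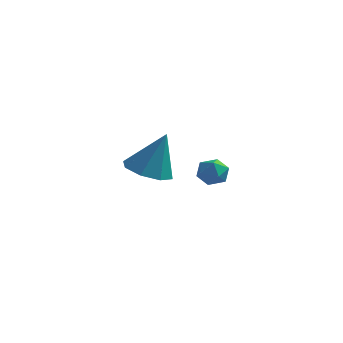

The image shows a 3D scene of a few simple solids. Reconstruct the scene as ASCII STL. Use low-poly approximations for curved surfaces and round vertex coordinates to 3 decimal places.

solid 
facet normal -0.978 0.174 0.113
outer loop
vertex 2.503 -2.123 3.358
vertex 2.366 -2.736 3.117
vertex 2.458 -2.647 3.777
endloop
endfacet
facet normal -0.598 0.531 0.600
outer loop
vertex 2.503 -2.123 3.358
vertex 2.458 -2.647 3.777
vertex 2.946 -2.191 3.86
endloop
endfacet
facet normal -0.143 0.956 0.255
outer loop
vertex 2.503 -2.123 3.358
vertex 2.946 -2.191 3.86
vertex 3.155 -1.997 3.25
endloop
endfacet
facet normal -0.240 0.862 -0.446
outer loop
vertex 2.503 -2.123 3.358
vertex 3.155 -1.997 3.25
vertex 2.797 -2.334 2.791
endloop
endfacet
facet normal -0.757 0.379 -0.533
outer loop
vertex 2.503 -2.123 3.358
vertex 2.797 -2.334 2.791
vertex 2.366 -2.736 3.117
endloop
endfacet
facet normal -0.219 0.057 0.974
outer loop
vertex 2.946 -2.191 3.86
vertex 2.458 -2.647 3.777
vertex 3.083 -2.846 3.929
endloop
endfacet
facet normal -0.833 -0.522 0.186
outer loop
vertex 2.458 -2.647 3.777
vertex 2.366 -2.736 3.117
vertex 2.725 -3.183 3.47
endloop
endfacet
facet normal -0.474 -0.190 -0.860
outer loop
vertex 2.366 -2.736 3.117
vertex 2.797 -2.334 2.791
vertex 2.934 -2.989 2.86
endloop
endfacet
facet normal 0.364 0.593 -0.719
outer loop
vertex 2.797 -2.334 2.791
vertex 3.155 -1.997 3.25
vertex 3.422 -2.533 2.943
endloop
endfacet
facet normal 0.520 0.746 0.416
outer loop
vertex 3.155 -1.997 3.25
vertex 2.946 -2.191 3.86
vertex 3.514 -2.444 3.603
endloop
endfacet
facet normal 0.240 -0.862 0.446
outer loop
vertex 3.377 -3.057 3.362
vertex 3.083 -2.846 3.929
vertex 2.725 -3.183 3.47
endloop
endfacet
facet normal 0.143 -0.956 -0.255
outer loop
vertex 3.377 -3.057 3.362
vertex 2.725 -3.183 3.47
vertex 2.934 -2.989 2.86
endloop
endfacet
facet normal 0.598 -0.531 -0.600
outer loop
vertex 3.377 -3.057 3.362
vertex 2.934 -2.989 2.86
vertex 3.422 -2.533 2.943
endloop
endfacet
facet normal 0.978 -0.174 -0.113
outer loop
vertex 3.377 -3.057 3.362
vertex 3.422 -2.533 2.943
vertex 3.514 -2.444 3.603
endloop
endfacet
facet normal 0.757 -0.379 0.533
outer loop
vertex 3.377 -3.057 3.362
vertex 3.514 -2.444 3.603
vertex 3.083 -2.846 3.929
endloop
endfacet
facet normal -0.364 -0.593 0.719
outer loop
vertex 2.725 -3.183 3.47
vertex 3.083 -2.846 3.929
vertex 2.458 -2.647 3.777
endloop
endfacet
facet normal -0.520 -0.746 -0.416
outer loop
vertex 2.934 -2.989 2.86
vertex 2.725 -3.183 3.47
vertex 2.366 -2.736 3.117
endloop
endfacet
facet normal 0.219 -0.057 -0.974
outer loop
vertex 3.422 -2.533 2.943
vertex 2.934 -2.989 2.86
vertex 2.797 -2.334 2.791
endloop
endfacet
facet normal 0.833 0.522 -0.186
outer loop
vertex 3.514 -2.444 3.603
vertex 3.422 -2.533 2.943
vertex 3.155 -1.997 3.25
endloop
endfacet
facet normal 0.474 0.190 0.860
outer loop
vertex 3.083 -2.846 3.929
vertex 3.514 -2.444 3.603
vertex 2.946 -2.191 3.86
endloop
endfacet
facet normal -0.319 -0.163 -0.934
outer loop
vertex -0.83 2.04 0.738
vertex -1.846 1.9 1.11
vertex -1.263 2.753 0.762
endloop
endfacet
facet normal 0.853 0.515 0.082
outer loop
vertex -0.83 2.04 0.738
vertex -1.263 2.753 0.762
vertex -1.174 2.24 3.07
endloop
endfacet
facet normal -0.320 -0.162 -0.933
outer loop
vertex -1.263 2.753 0.762
vertex -1.846 1.9 1.11
vertex -2.036 2.966 0.99
endloop
endfacet
facet normal 0.313 0.929 0.195
outer loop
vertex -1.263 2.753 0.762
vertex -2.036 2.966 0.99
vertex -1.174 2.24 3.07
endloop
endfacet
facet normal -0.320 -0.162 -0.934
outer loop
vertex -2.036 2.966 0.99
vertex -1.846 1.9 1.11
vertex -2.698 2.555 1.288
endloop
endfacet
facet normal -0.329 0.841 0.430
outer loop
vertex -2.036 2.966 0.99
vertex -2.698 2.555 1.288
vertex -1.174 2.24 3.07
endloop
endfacet
facet normal -0.319 -0.161 -0.934
outer loop
vertex -2.698 2.555 1.288
vertex -1.846 1.9 1.11
vertex -2.861 1.76 1.481
endloop
endfacet
facet normal -0.698 0.301 0.650
outer loop
vertex -2.698 2.555 1.288
vertex -2.861 1.76 1.481
vertex -1.174 2.24 3.07
endloop
endfacet
facet normal -0.319 -0.162 -0.934
outer loop
vertex -2.861 1.76 1.481
vertex -1.846 1.9 1.11
vertex -2.428 1.047 1.457
endloop
endfacet
facet normal -0.577 -0.375 0.726
outer loop
vertex -2.861 1.76 1.481
vertex -2.428 1.047 1.457
vertex -1.174 2.24 3.07
endloop
endfacet
facet normal -0.320 -0.162 -0.934
outer loop
vertex -2.428 1.047 1.457
vertex -1.846 1.9 1.11
vertex -1.655 0.834 1.229
endloop
endfacet
facet normal -0.037 -0.790 0.613
outer loop
vertex -2.428 1.047 1.457
vertex -1.655 0.834 1.229
vertex -1.174 2.24 3.07
endloop
endfacet
facet normal -0.320 -0.162 -0.934
outer loop
vertex -1.655 0.834 1.229
vertex -1.846 1.9 1.11
vertex -0.993 1.245 0.931
endloop
endfacet
facet normal 0.605 -0.701 0.377
outer loop
vertex -1.655 0.834 1.229
vertex -0.993 1.245 0.931
vertex -1.174 2.24 3.07
endloop
endfacet
facet normal -0.320 -0.161 -0.934
outer loop
vertex -0.993 1.245 0.931
vertex -1.846 1.9 1.11
vertex -0.83 2.04 0.738
endloop
endfacet
facet normal 0.974 -0.161 0.158
outer loop
vertex -0.993 1.245 0.931
vertex -0.83 2.04 0.738
vertex -1.174 2.24 3.07
endloop
endfacet

endsolid
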